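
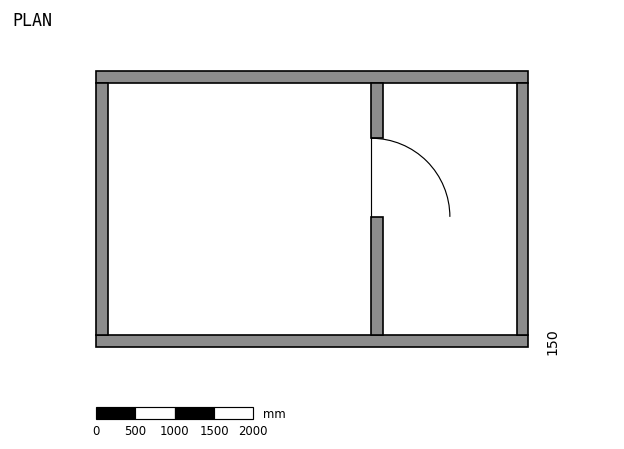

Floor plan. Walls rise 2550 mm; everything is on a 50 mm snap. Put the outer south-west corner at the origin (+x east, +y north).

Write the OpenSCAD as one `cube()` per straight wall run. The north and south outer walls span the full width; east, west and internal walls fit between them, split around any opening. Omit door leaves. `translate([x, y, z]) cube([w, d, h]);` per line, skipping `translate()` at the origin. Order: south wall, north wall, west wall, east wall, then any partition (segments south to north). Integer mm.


cube([5500, 150, 2550]);
translate([0, 3350, 0]) cube([5500, 150, 2550]);
translate([0, 150, 0]) cube([150, 3200, 2550]);
translate([5350, 150, 0]) cube([150, 3200, 2550]);
translate([3500, 150, 0]) cube([150, 1500, 2550]);
translate([3500, 2650, 0]) cube([150, 700, 2550]);


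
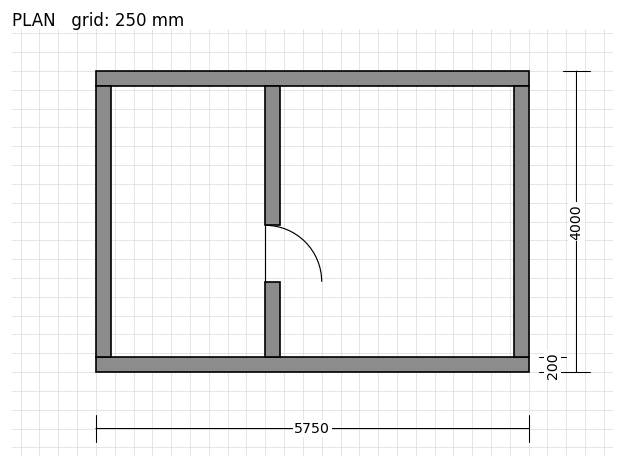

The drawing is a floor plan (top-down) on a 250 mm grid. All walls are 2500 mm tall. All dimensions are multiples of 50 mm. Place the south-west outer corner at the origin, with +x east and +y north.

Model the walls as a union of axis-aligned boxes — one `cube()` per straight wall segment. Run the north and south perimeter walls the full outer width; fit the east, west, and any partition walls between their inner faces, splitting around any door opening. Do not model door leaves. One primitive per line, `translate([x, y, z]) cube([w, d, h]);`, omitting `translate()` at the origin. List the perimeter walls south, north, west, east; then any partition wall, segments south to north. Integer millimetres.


cube([5750, 200, 2500]);
translate([0, 3800, 0]) cube([5750, 200, 2500]);
translate([0, 200, 0]) cube([200, 3600, 2500]);
translate([5550, 200, 0]) cube([200, 3600, 2500]);
translate([2250, 200, 0]) cube([200, 1000, 2500]);
translate([2250, 1950, 0]) cube([200, 1850, 2500]);


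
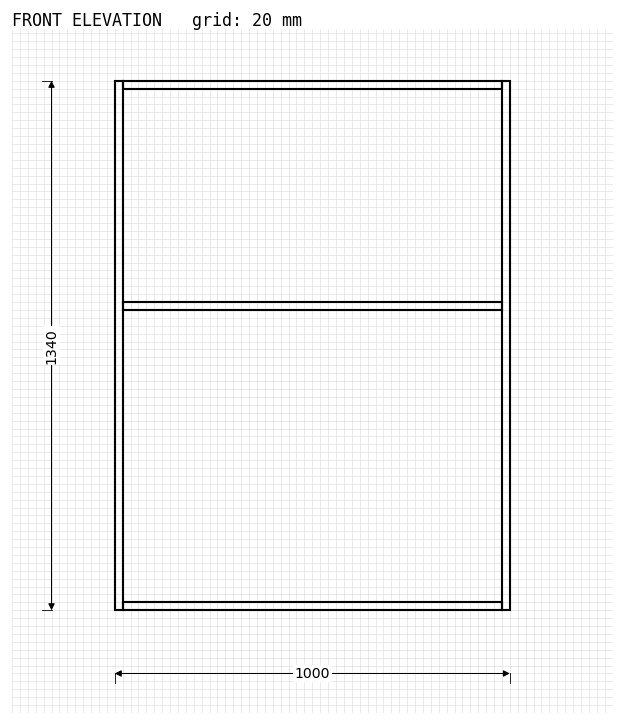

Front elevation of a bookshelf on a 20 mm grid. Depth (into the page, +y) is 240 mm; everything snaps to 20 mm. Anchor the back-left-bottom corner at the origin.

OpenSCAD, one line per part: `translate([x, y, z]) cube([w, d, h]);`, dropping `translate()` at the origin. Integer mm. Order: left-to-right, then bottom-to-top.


cube([20, 240, 1340]);
translate([20, 0, 0]) cube([960, 240, 20]);
translate([20, 0, 760]) cube([960, 240, 20]);
translate([20, 0, 1320]) cube([960, 240, 20]);
translate([980, 0, 0]) cube([20, 240, 1340]);


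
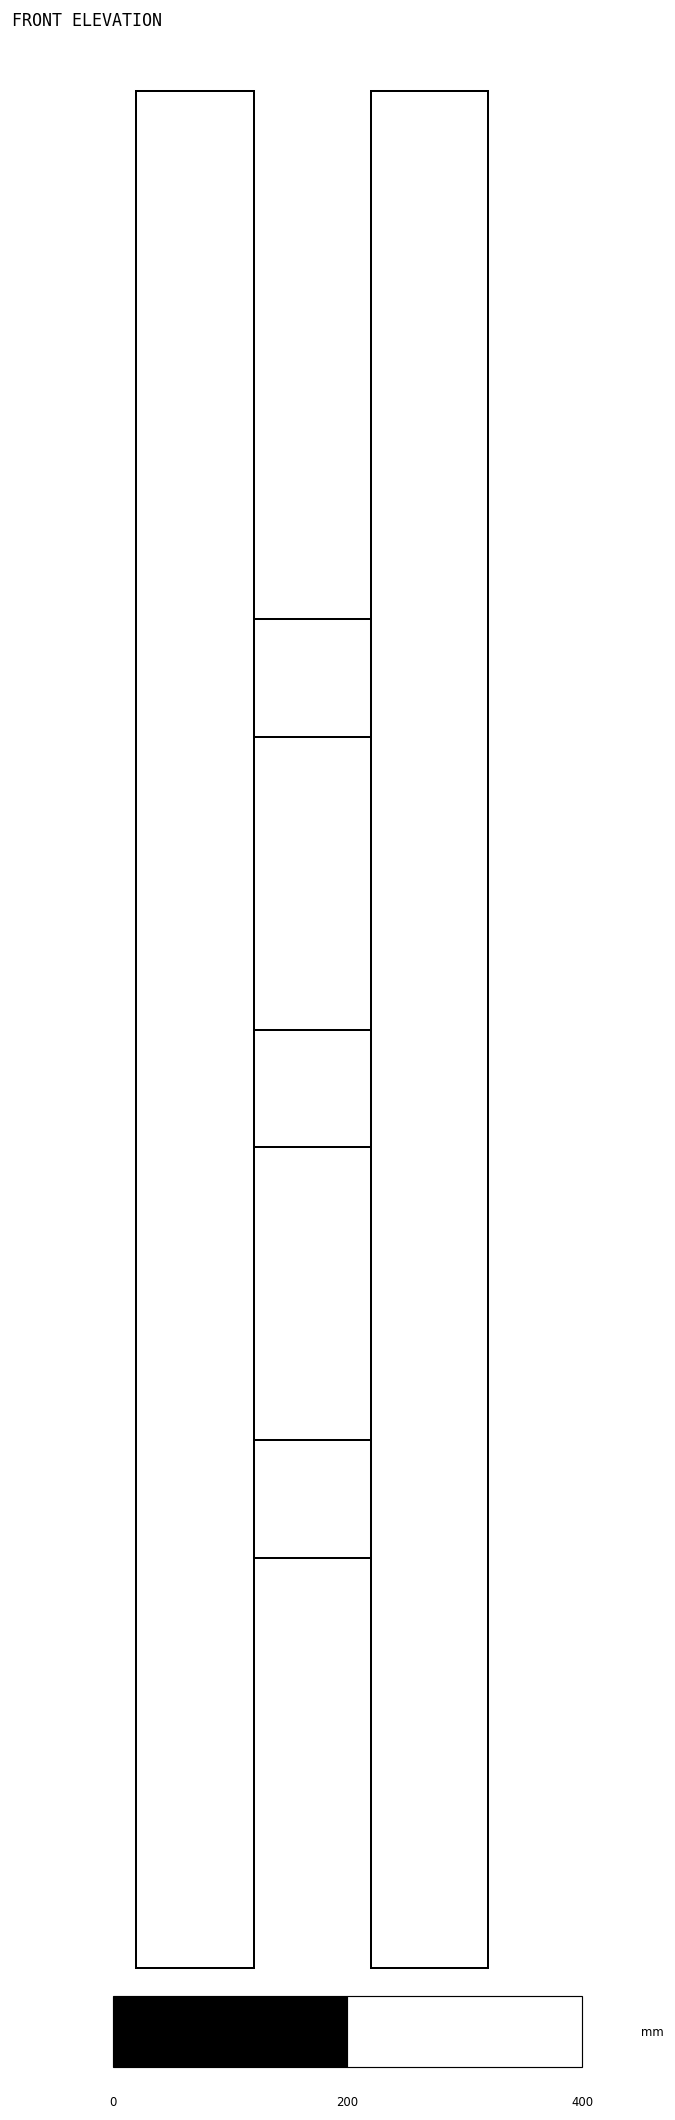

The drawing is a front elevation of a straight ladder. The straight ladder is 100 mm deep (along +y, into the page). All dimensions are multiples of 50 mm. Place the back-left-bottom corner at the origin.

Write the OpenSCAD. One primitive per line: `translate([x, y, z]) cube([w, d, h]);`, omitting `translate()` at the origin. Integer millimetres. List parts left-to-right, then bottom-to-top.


cube([100, 100, 1600]);
translate([100, 0, 350]) cube([100, 100, 100]);
translate([100, 0, 700]) cube([100, 100, 100]);
translate([100, 0, 1050]) cube([100, 100, 100]);
translate([200, 0, 0]) cube([100, 100, 1600]);


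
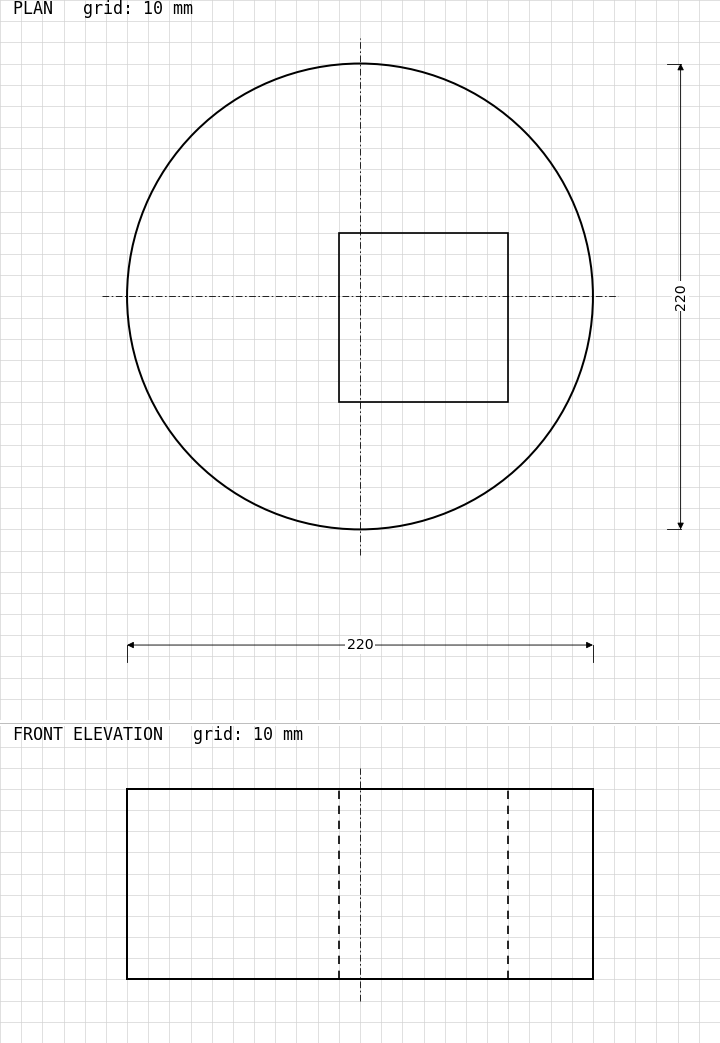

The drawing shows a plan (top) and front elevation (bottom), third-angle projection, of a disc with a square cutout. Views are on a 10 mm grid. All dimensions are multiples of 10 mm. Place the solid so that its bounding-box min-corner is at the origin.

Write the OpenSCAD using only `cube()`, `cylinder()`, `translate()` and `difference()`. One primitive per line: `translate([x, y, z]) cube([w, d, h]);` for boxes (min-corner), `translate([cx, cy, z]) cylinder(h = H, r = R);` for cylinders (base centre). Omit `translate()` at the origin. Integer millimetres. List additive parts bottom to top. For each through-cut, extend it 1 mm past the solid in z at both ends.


difference() {
  translate([110, 110, 0]) cylinder(h = 90, r = 110);
  translate([100, 60, -1]) cube([80, 80, 92]);
}


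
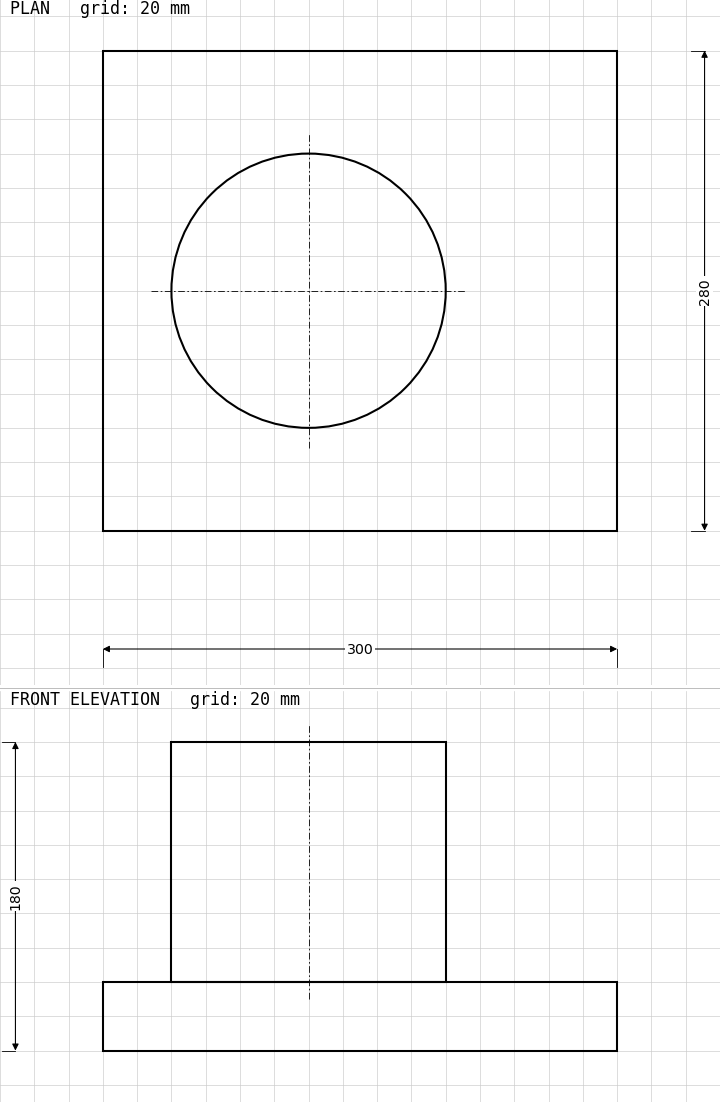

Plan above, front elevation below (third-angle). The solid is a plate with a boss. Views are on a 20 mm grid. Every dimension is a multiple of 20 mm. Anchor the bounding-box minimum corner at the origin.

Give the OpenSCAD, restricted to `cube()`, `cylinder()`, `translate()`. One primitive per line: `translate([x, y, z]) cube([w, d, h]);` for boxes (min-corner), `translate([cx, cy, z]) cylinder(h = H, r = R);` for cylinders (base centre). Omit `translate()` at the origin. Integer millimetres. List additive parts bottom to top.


cube([300, 280, 40]);
translate([120, 140, 40]) cylinder(h = 140, r = 80);


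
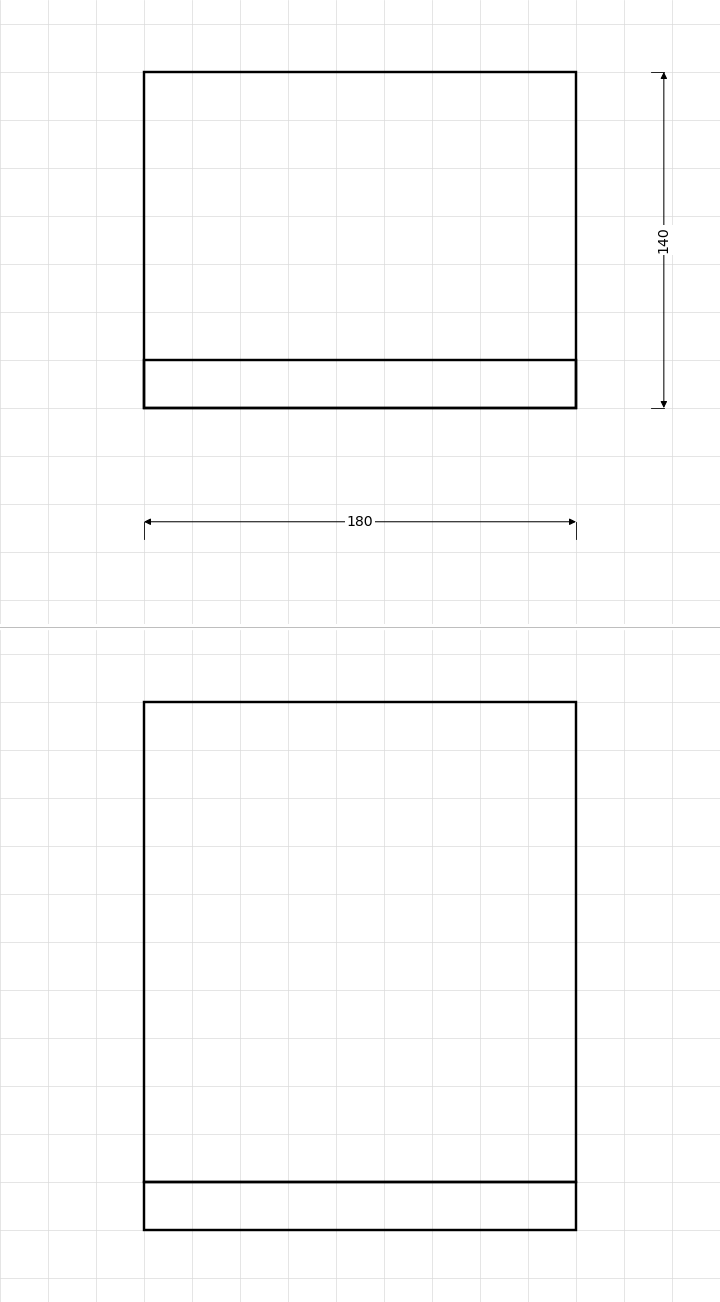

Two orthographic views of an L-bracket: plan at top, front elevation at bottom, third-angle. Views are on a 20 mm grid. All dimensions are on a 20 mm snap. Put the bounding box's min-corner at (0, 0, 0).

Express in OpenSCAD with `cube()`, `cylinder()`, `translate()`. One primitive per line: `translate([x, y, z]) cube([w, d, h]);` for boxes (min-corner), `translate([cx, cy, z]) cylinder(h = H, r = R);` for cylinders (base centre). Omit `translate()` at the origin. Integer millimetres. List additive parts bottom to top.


cube([180, 140, 20]);
translate([0, 0, 20]) cube([180, 20, 200]);


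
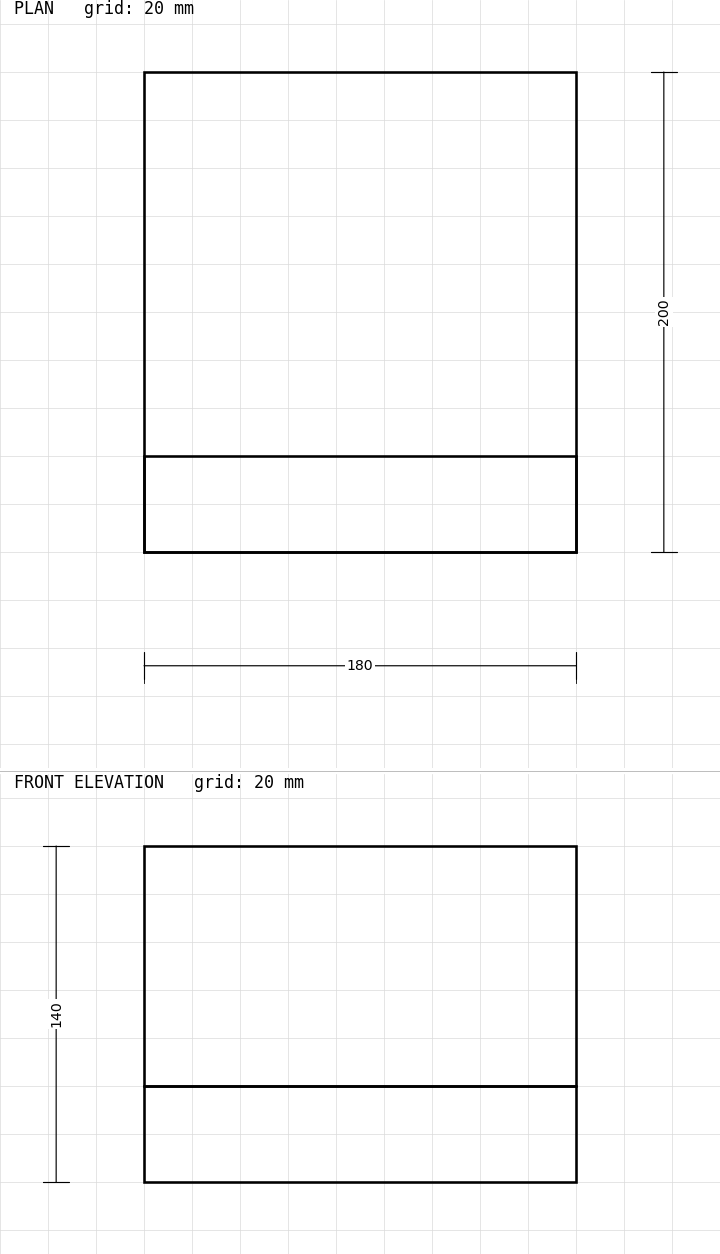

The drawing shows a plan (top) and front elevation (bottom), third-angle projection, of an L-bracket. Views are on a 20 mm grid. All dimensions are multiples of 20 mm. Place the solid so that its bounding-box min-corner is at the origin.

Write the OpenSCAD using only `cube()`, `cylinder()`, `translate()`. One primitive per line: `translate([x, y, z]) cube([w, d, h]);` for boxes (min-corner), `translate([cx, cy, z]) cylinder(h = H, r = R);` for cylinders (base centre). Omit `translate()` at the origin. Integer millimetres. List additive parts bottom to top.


cube([180, 200, 40]);
translate([0, 0, 40]) cube([180, 40, 100]);


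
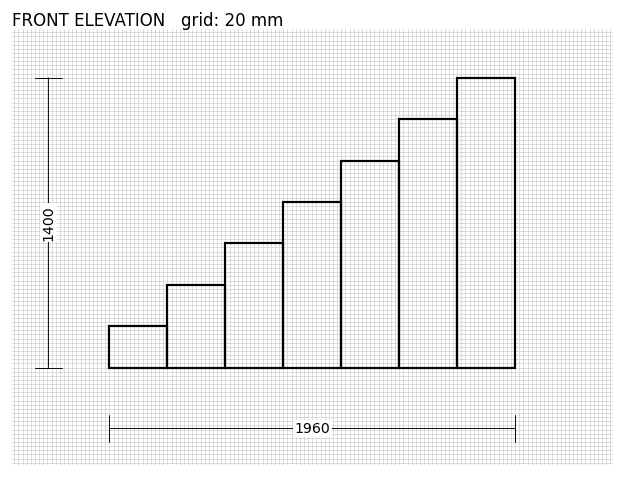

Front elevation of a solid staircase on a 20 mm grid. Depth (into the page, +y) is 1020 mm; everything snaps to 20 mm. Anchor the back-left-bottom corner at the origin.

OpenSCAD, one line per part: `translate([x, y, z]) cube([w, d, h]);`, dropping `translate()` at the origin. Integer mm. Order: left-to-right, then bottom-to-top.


cube([280, 1020, 200]);
translate([280, 0, 0]) cube([280, 1020, 400]);
translate([560, 0, 0]) cube([280, 1020, 600]);
translate([840, 0, 0]) cube([280, 1020, 800]);
translate([1120, 0, 0]) cube([280, 1020, 1000]);
translate([1400, 0, 0]) cube([280, 1020, 1200]);
translate([1680, 0, 0]) cube([280, 1020, 1400]);


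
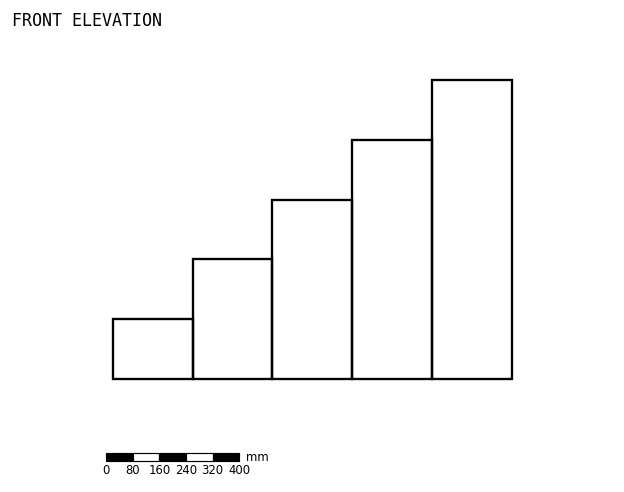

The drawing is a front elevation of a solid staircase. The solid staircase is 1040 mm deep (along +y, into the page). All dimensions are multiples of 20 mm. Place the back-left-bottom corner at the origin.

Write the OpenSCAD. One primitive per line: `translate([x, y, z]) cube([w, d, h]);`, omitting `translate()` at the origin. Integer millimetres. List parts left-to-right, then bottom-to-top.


cube([240, 1040, 180]);
translate([240, 0, 0]) cube([240, 1040, 360]);
translate([480, 0, 0]) cube([240, 1040, 540]);
translate([720, 0, 0]) cube([240, 1040, 720]);
translate([960, 0, 0]) cube([240, 1040, 900]);


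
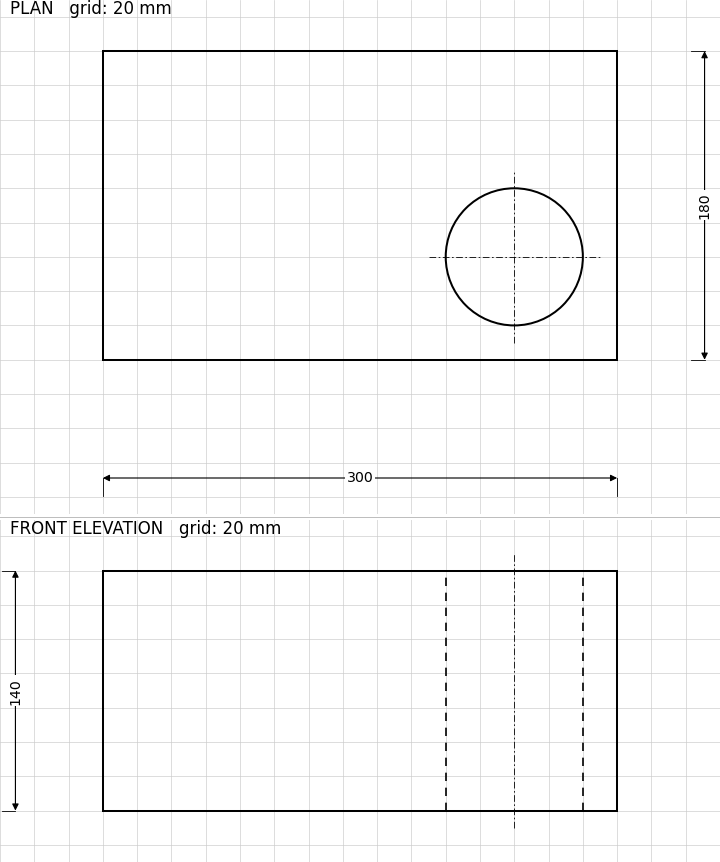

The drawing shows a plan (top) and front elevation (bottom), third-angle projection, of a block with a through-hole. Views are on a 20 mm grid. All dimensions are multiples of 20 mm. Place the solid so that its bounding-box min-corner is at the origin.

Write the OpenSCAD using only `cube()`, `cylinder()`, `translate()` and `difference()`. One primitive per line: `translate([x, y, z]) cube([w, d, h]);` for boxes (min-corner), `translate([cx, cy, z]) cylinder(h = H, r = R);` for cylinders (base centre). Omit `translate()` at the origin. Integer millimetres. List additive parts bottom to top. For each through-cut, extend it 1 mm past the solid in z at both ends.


difference() {
  cube([300, 180, 140]);
  translate([240, 60, -1]) cylinder(h = 142, r = 40);
}


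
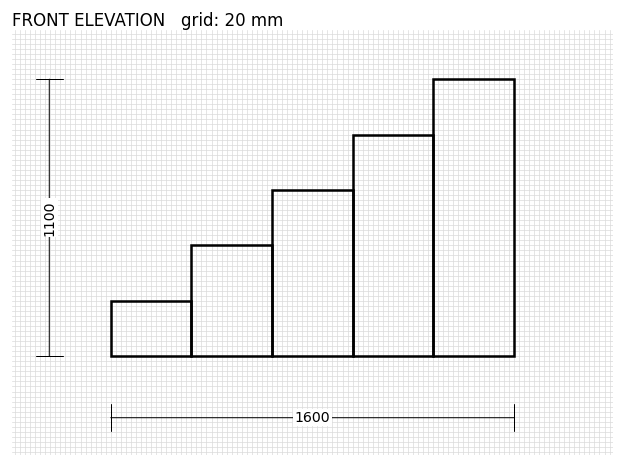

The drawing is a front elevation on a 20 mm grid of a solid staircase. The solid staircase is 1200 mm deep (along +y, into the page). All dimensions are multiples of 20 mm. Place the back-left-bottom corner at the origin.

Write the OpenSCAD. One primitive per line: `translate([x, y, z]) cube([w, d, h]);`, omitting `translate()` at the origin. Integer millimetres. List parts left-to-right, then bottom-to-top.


cube([320, 1200, 220]);
translate([320, 0, 0]) cube([320, 1200, 440]);
translate([640, 0, 0]) cube([320, 1200, 660]);
translate([960, 0, 0]) cube([320, 1200, 880]);
translate([1280, 0, 0]) cube([320, 1200, 1100]);


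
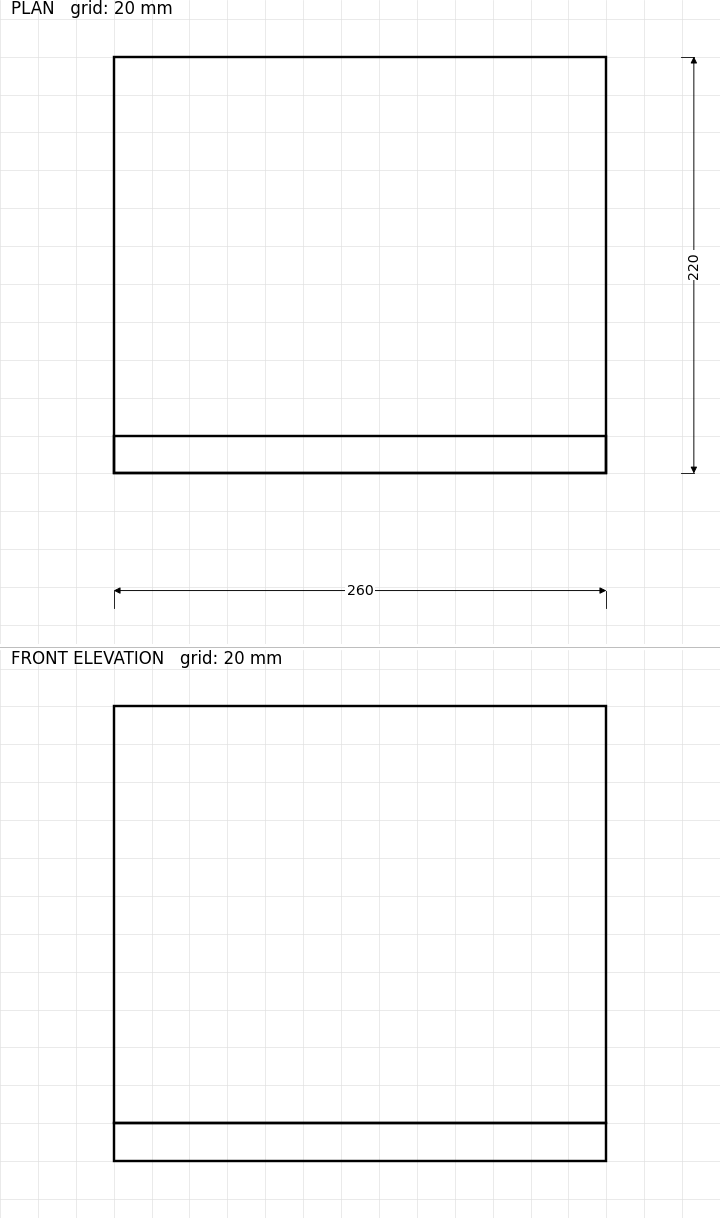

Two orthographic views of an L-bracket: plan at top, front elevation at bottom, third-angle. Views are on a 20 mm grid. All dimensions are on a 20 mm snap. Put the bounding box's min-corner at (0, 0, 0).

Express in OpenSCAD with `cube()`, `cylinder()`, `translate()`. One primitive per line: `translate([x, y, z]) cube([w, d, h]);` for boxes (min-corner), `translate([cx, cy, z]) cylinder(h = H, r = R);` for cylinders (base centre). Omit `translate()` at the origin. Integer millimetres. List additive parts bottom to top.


cube([260, 220, 20]);
translate([0, 0, 20]) cube([260, 20, 220]);


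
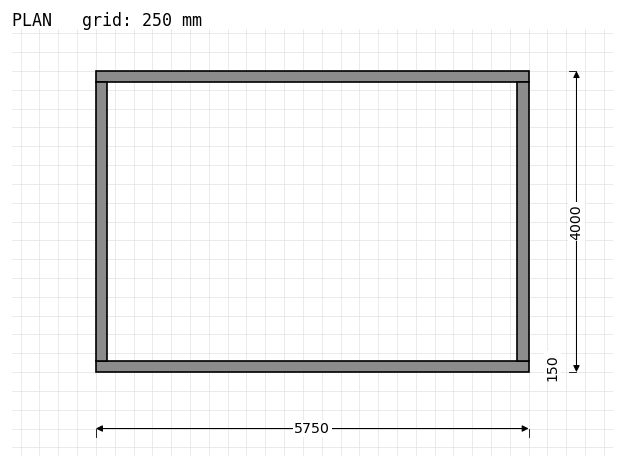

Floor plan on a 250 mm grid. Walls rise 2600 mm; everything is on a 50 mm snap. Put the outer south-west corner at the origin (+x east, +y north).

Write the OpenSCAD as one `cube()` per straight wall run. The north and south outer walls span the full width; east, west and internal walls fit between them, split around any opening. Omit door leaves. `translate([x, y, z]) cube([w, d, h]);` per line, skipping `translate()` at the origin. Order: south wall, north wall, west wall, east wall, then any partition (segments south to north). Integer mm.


cube([5750, 150, 2600]);
translate([0, 3850, 0]) cube([5750, 150, 2600]);
translate([0, 150, 0]) cube([150, 3700, 2600]);
translate([5600, 150, 0]) cube([150, 3700, 2600]);


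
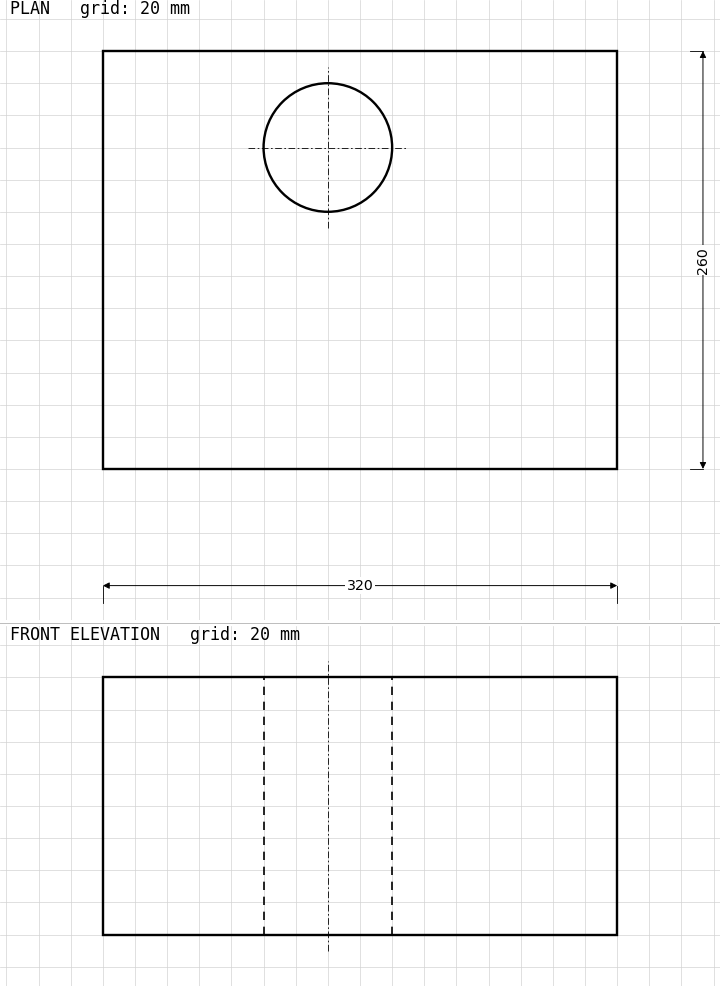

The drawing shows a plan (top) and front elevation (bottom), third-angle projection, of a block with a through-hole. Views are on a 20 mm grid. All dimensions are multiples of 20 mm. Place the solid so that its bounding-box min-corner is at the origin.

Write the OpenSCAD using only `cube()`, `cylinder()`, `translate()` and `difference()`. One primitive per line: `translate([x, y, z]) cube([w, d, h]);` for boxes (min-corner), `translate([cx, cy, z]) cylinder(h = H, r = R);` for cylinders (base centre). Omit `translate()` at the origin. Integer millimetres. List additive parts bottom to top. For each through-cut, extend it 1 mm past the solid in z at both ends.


difference() {
  cube([320, 260, 160]);
  translate([140, 200, -1]) cylinder(h = 162, r = 40);
}


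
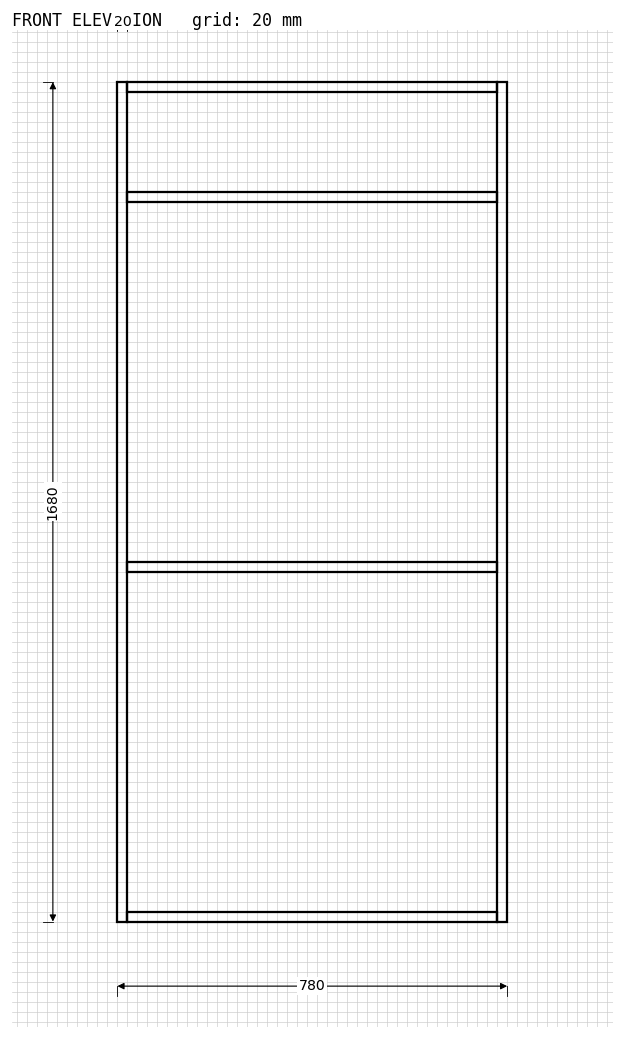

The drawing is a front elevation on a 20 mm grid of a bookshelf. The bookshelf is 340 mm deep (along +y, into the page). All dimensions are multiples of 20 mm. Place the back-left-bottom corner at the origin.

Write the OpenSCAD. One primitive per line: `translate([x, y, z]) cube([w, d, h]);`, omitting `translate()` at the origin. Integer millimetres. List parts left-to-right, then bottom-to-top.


cube([20, 340, 1680]);
translate([20, 0, 0]) cube([740, 340, 20]);
translate([20, 0, 700]) cube([740, 340, 20]);
translate([20, 0, 1440]) cube([740, 340, 20]);
translate([20, 0, 1660]) cube([740, 340, 20]);
translate([760, 0, 0]) cube([20, 340, 1680]);


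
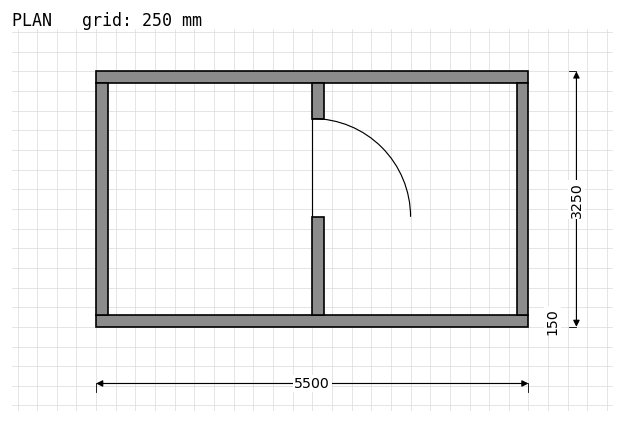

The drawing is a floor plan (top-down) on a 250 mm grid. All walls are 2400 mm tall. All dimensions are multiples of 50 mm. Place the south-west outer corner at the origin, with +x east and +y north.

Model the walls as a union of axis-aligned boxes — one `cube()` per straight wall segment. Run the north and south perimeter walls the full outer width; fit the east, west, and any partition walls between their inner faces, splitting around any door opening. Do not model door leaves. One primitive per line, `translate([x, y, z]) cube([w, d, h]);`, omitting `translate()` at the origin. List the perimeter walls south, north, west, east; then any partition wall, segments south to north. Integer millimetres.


cube([5500, 150, 2400]);
translate([0, 3100, 0]) cube([5500, 150, 2400]);
translate([0, 150, 0]) cube([150, 2950, 2400]);
translate([5350, 150, 0]) cube([150, 2950, 2400]);
translate([2750, 150, 0]) cube([150, 1250, 2400]);
translate([2750, 2650, 0]) cube([150, 450, 2400]);


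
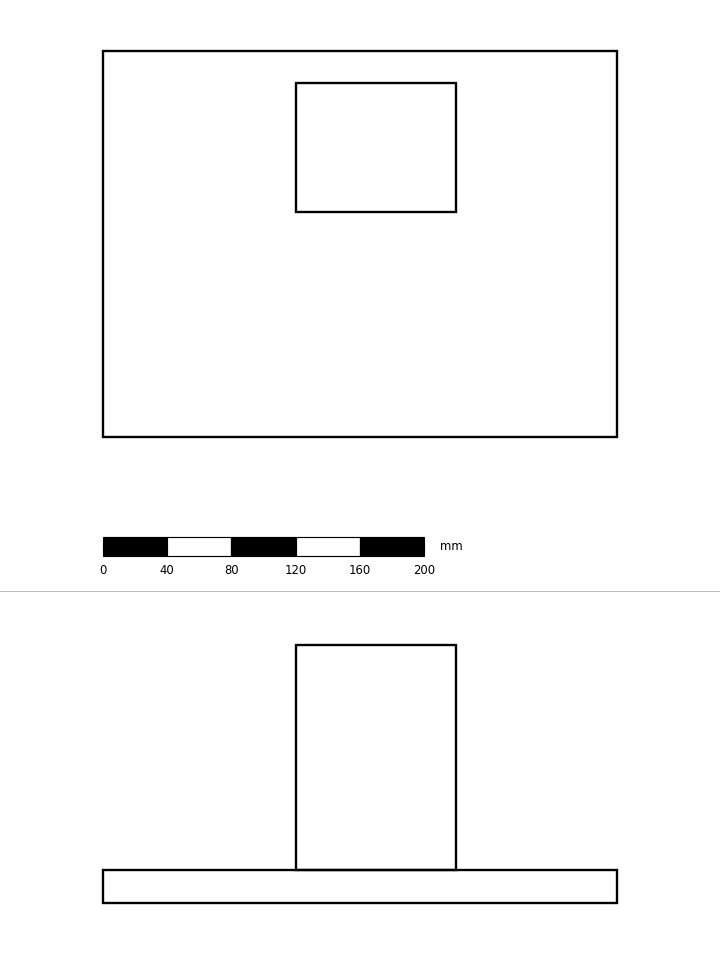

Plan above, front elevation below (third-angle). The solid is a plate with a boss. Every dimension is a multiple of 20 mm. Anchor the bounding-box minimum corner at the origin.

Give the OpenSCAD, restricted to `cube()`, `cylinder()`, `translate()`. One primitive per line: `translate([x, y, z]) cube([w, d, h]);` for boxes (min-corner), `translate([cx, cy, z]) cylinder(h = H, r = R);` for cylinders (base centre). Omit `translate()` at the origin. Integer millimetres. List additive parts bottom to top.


cube([320, 240, 20]);
translate([120, 140, 20]) cube([100, 80, 140]);


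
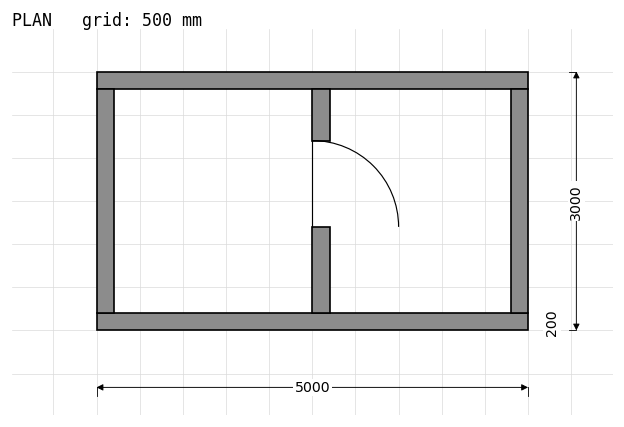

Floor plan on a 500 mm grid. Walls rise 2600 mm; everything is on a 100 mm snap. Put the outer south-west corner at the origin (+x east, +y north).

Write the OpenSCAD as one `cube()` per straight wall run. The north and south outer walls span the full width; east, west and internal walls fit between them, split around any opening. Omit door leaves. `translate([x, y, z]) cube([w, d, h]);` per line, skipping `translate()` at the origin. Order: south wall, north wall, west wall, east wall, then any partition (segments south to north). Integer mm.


cube([5000, 200, 2600]);
translate([0, 2800, 0]) cube([5000, 200, 2600]);
translate([0, 200, 0]) cube([200, 2600, 2600]);
translate([4800, 200, 0]) cube([200, 2600, 2600]);
translate([2500, 200, 0]) cube([200, 1000, 2600]);
translate([2500, 2200, 0]) cube([200, 600, 2600]);


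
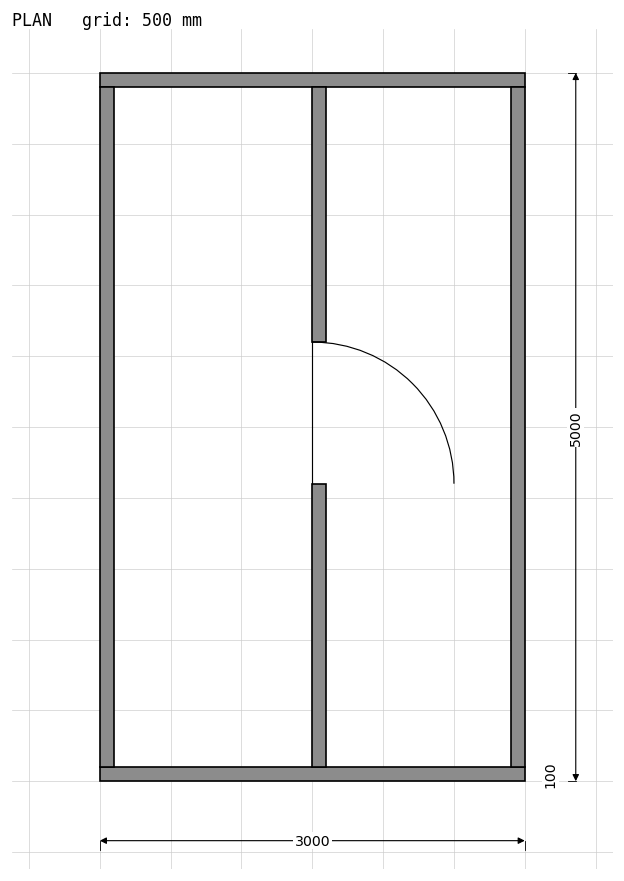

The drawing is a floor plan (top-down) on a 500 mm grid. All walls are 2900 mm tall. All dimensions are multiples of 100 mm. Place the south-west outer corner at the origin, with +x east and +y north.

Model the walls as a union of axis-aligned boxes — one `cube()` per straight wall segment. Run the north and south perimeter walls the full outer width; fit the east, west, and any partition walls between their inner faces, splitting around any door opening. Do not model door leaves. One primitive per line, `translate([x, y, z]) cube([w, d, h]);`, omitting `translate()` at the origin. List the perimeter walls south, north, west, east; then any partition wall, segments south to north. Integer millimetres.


cube([3000, 100, 2900]);
translate([0, 4900, 0]) cube([3000, 100, 2900]);
translate([0, 100, 0]) cube([100, 4800, 2900]);
translate([2900, 100, 0]) cube([100, 4800, 2900]);
translate([1500, 100, 0]) cube([100, 2000, 2900]);
translate([1500, 3100, 0]) cube([100, 1800, 2900]);


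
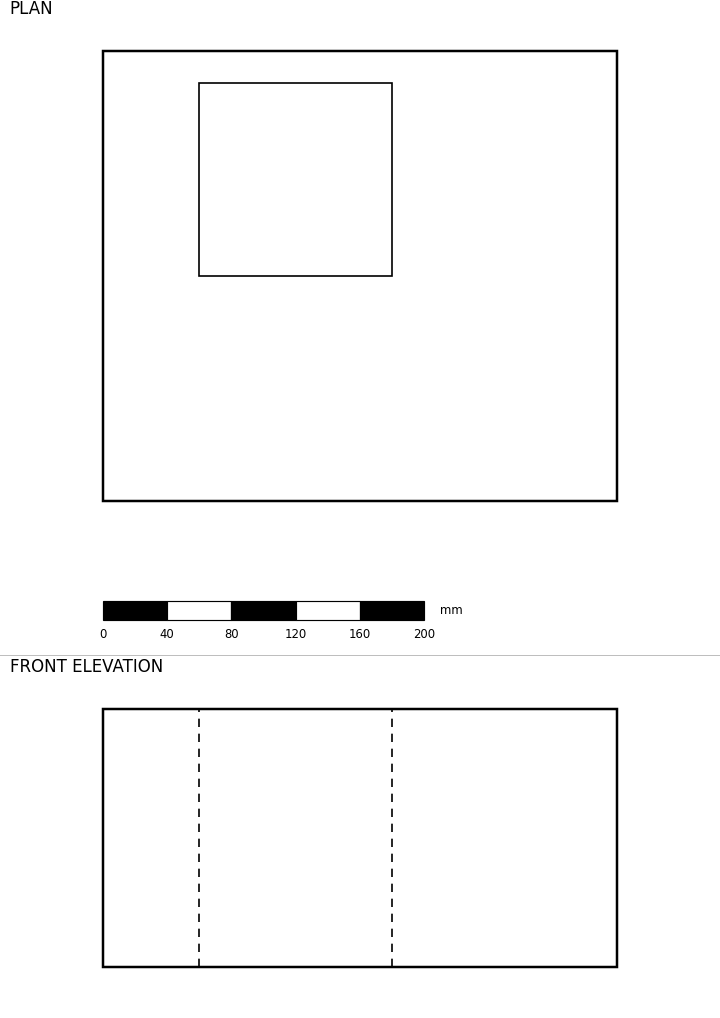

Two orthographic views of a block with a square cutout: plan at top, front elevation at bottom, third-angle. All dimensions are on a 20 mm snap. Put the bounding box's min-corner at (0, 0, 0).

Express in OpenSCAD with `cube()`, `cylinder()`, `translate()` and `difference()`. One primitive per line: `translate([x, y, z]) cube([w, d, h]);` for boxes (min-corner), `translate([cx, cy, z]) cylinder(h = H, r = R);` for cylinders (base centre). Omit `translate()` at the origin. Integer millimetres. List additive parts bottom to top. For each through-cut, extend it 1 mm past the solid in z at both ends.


difference() {
  cube([320, 280, 160]);
  translate([60, 140, -1]) cube([120, 120, 162]);
}


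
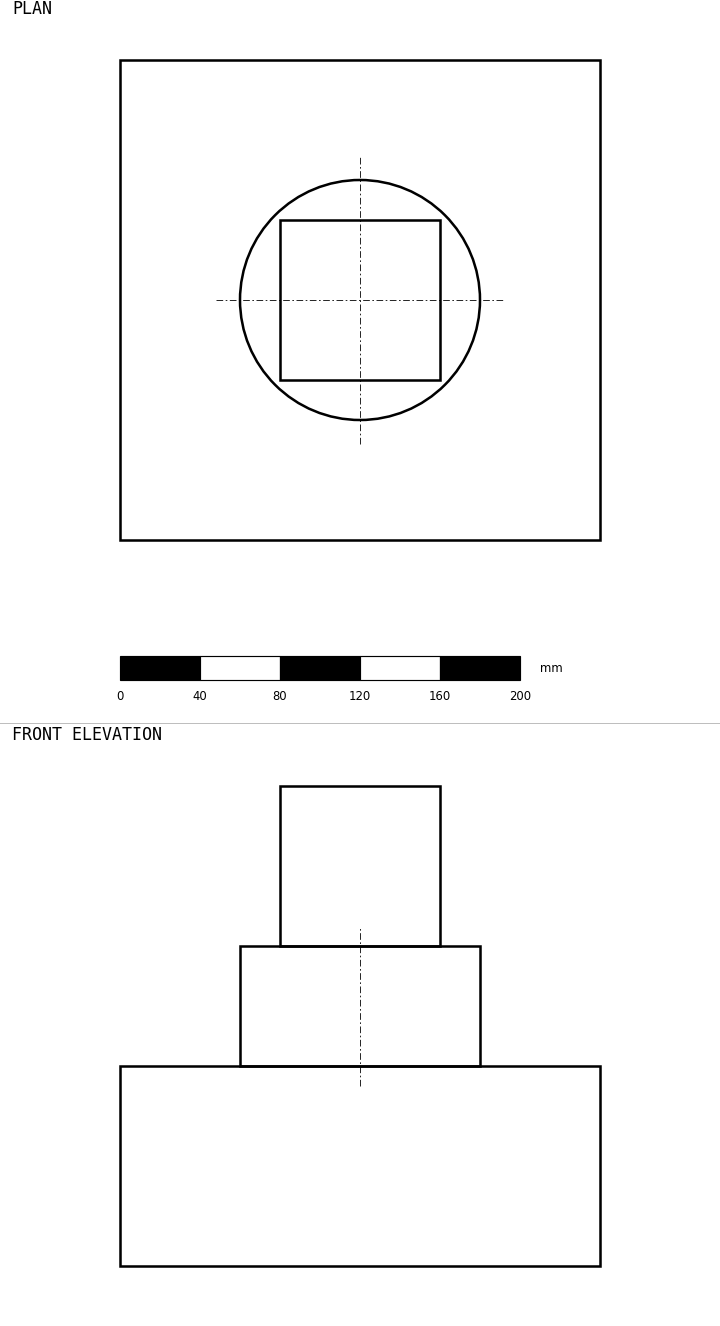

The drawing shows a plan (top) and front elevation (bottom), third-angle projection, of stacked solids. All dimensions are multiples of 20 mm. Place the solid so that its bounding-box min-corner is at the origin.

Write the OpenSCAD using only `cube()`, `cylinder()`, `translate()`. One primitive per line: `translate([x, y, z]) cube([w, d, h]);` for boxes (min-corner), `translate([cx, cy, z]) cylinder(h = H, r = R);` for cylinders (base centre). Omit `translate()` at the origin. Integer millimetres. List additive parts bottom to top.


cube([240, 240, 100]);
translate([120, 120, 100]) cylinder(h = 60, r = 60);
translate([80, 80, 160]) cube([80, 80, 80]);


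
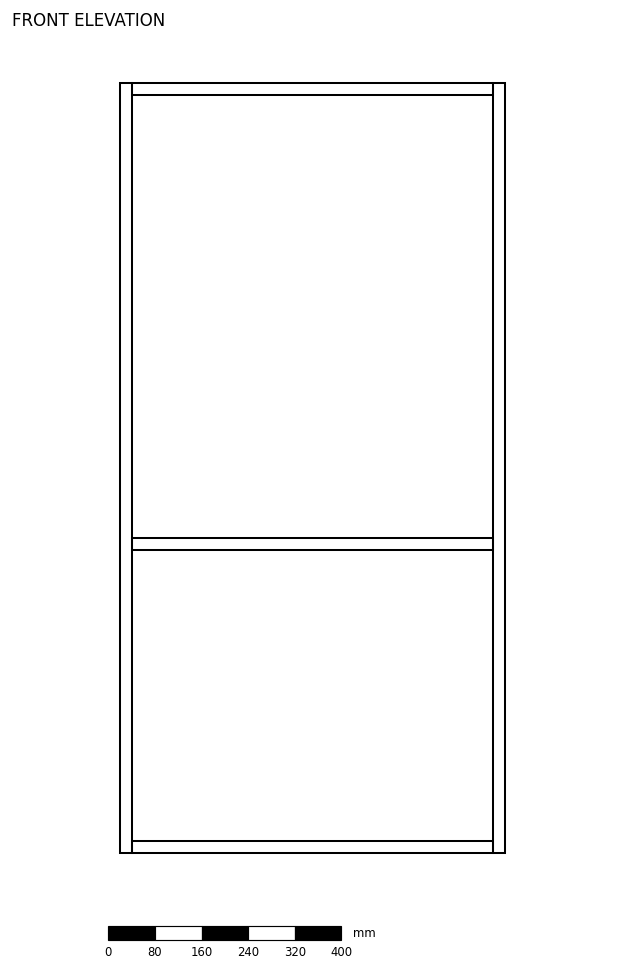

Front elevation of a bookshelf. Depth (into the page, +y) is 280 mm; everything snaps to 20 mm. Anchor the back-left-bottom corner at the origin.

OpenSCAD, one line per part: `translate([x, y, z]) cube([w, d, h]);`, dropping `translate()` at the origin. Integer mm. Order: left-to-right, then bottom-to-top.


cube([20, 280, 1320]);
translate([20, 0, 0]) cube([620, 280, 20]);
translate([20, 0, 520]) cube([620, 280, 20]);
translate([20, 0, 1300]) cube([620, 280, 20]);
translate([640, 0, 0]) cube([20, 280, 1320]);


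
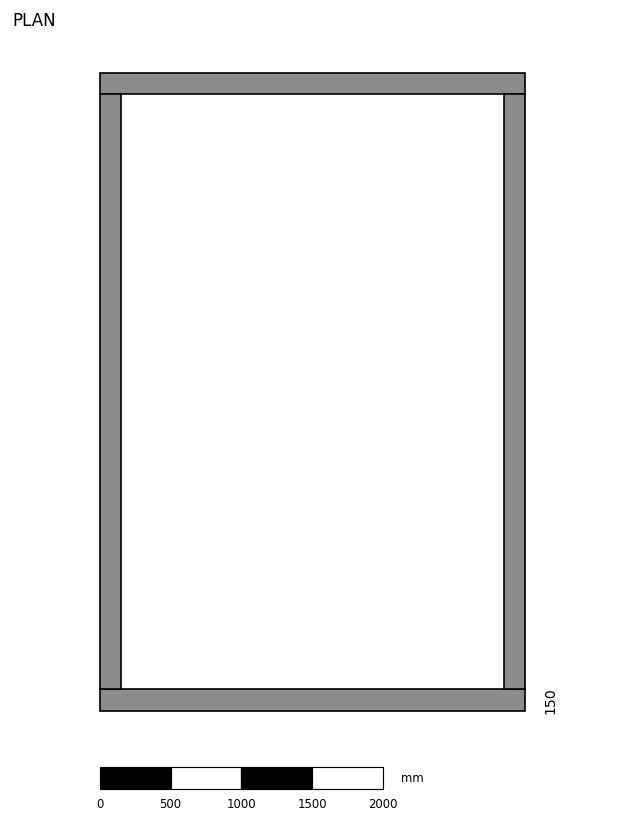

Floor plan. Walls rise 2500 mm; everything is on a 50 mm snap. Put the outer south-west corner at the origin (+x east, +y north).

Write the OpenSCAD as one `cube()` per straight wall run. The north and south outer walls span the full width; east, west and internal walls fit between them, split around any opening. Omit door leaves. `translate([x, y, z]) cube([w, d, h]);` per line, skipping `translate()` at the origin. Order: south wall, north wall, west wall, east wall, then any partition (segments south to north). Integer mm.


cube([3000, 150, 2500]);
translate([0, 4350, 0]) cube([3000, 150, 2500]);
translate([0, 150, 0]) cube([150, 4200, 2500]);
translate([2850, 150, 0]) cube([150, 4200, 2500]);


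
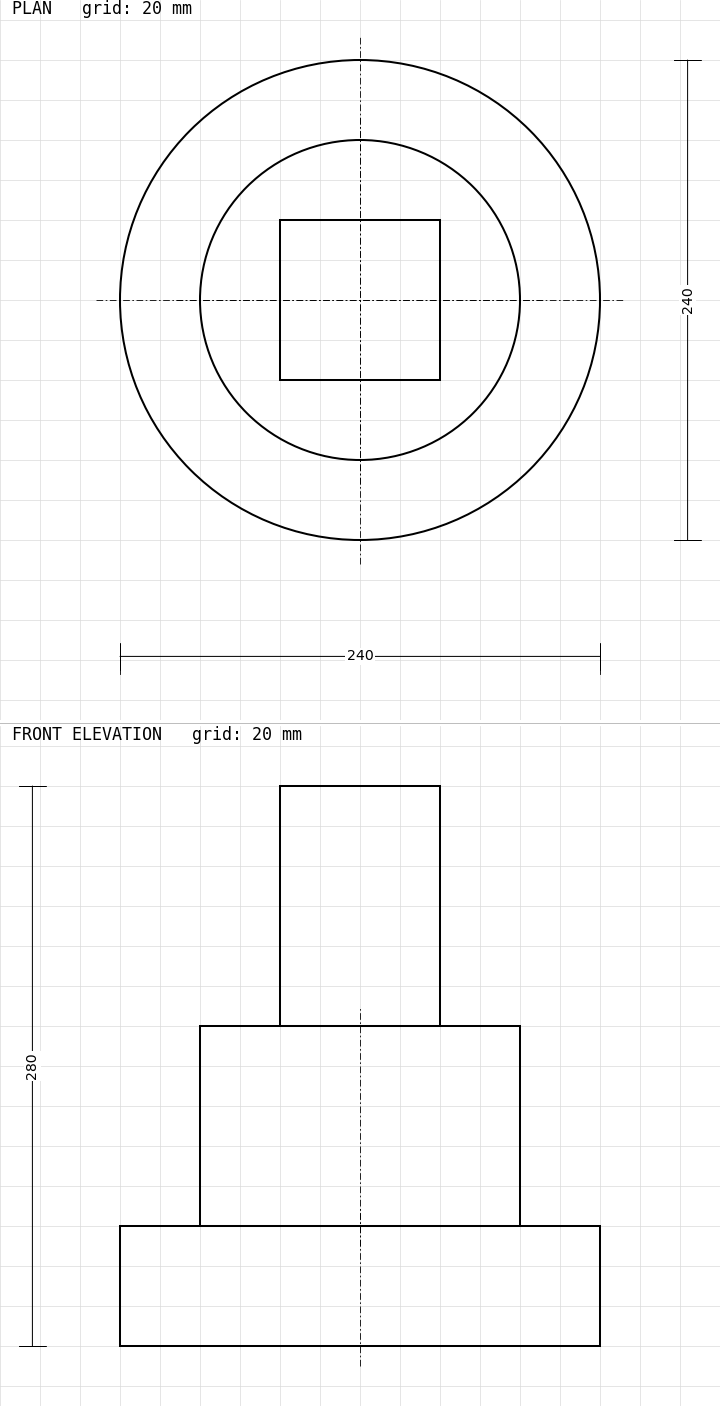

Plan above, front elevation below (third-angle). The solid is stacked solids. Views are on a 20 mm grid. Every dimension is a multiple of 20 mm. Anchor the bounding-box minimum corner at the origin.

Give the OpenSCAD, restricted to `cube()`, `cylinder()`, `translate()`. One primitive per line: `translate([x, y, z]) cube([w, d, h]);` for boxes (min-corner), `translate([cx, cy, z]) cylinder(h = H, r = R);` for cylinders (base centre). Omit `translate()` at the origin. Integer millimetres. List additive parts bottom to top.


translate([120, 120, 0]) cylinder(h = 60, r = 120);
translate([120, 120, 60]) cylinder(h = 100, r = 80);
translate([80, 80, 160]) cube([80, 80, 120]);


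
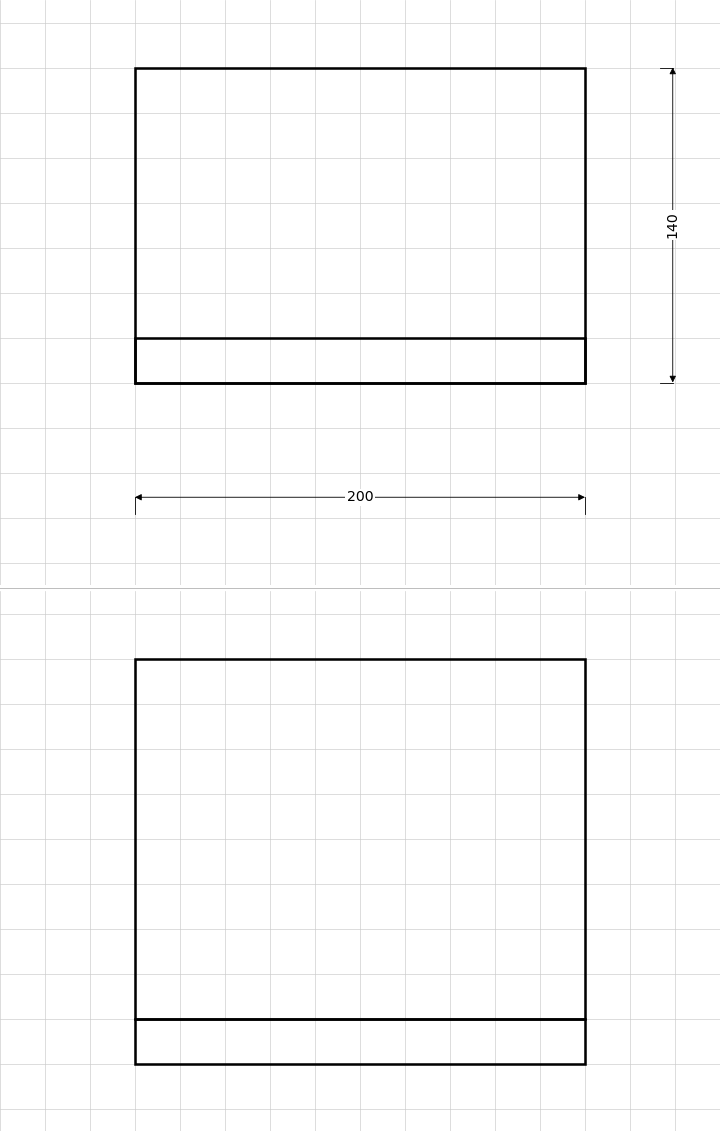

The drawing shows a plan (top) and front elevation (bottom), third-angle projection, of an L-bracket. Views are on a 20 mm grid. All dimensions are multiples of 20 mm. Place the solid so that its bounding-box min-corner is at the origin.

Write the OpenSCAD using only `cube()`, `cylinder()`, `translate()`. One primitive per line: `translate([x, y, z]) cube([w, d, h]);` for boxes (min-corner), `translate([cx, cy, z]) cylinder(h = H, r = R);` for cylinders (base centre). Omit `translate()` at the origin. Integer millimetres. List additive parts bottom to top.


cube([200, 140, 20]);
translate([0, 0, 20]) cube([200, 20, 160]);


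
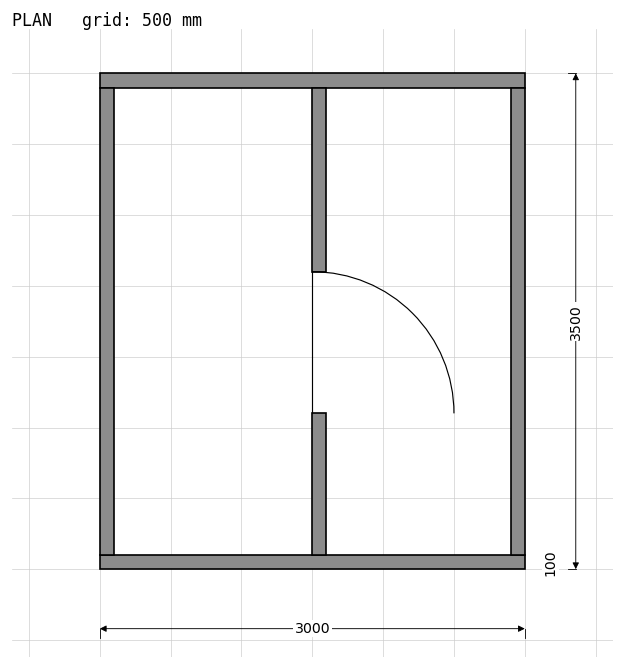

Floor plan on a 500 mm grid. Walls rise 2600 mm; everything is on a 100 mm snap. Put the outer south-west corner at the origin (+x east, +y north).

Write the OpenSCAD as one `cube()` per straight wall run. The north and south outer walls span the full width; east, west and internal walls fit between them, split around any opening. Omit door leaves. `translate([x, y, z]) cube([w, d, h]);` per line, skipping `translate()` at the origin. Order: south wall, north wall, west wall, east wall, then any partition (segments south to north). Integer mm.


cube([3000, 100, 2600]);
translate([0, 3400, 0]) cube([3000, 100, 2600]);
translate([0, 100, 0]) cube([100, 3300, 2600]);
translate([2900, 100, 0]) cube([100, 3300, 2600]);
translate([1500, 100, 0]) cube([100, 1000, 2600]);
translate([1500, 2100, 0]) cube([100, 1300, 2600]);


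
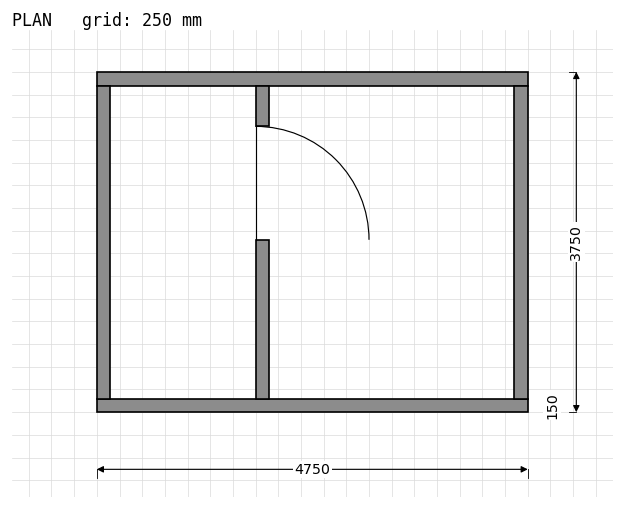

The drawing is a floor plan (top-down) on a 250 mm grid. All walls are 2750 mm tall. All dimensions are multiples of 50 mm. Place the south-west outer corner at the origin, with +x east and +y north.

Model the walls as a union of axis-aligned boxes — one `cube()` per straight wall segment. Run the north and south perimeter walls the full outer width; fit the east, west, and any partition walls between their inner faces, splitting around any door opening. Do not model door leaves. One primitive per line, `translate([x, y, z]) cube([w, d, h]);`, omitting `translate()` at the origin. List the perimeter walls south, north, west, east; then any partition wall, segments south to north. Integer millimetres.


cube([4750, 150, 2750]);
translate([0, 3600, 0]) cube([4750, 150, 2750]);
translate([0, 150, 0]) cube([150, 3450, 2750]);
translate([4600, 150, 0]) cube([150, 3450, 2750]);
translate([1750, 150, 0]) cube([150, 1750, 2750]);
translate([1750, 3150, 0]) cube([150, 450, 2750]);


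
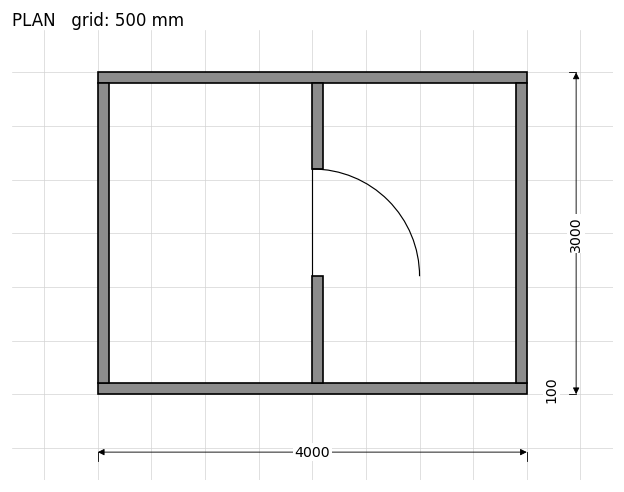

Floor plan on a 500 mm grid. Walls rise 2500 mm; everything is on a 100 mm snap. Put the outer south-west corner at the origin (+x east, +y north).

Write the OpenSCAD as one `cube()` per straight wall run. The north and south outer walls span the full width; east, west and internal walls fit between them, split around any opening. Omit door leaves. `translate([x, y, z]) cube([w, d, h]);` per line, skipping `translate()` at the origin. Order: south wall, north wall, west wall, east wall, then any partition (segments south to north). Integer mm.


cube([4000, 100, 2500]);
translate([0, 2900, 0]) cube([4000, 100, 2500]);
translate([0, 100, 0]) cube([100, 2800, 2500]);
translate([3900, 100, 0]) cube([100, 2800, 2500]);
translate([2000, 100, 0]) cube([100, 1000, 2500]);
translate([2000, 2100, 0]) cube([100, 800, 2500]);


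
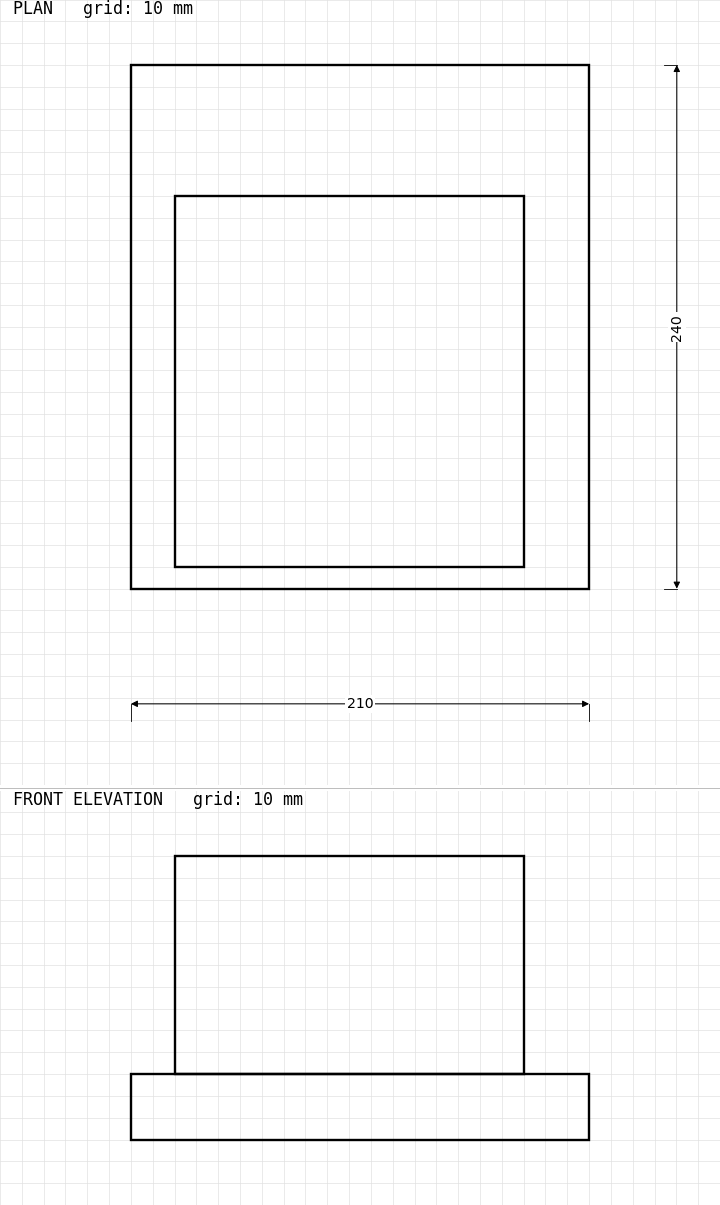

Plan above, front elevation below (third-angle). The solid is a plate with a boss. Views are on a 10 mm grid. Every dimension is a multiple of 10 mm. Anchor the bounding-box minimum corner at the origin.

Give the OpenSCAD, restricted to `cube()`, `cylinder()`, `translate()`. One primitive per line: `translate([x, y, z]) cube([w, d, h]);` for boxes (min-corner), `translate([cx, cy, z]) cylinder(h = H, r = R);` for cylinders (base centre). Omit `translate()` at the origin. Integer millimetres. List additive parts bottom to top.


cube([210, 240, 30]);
translate([20, 10, 30]) cube([160, 170, 100]);


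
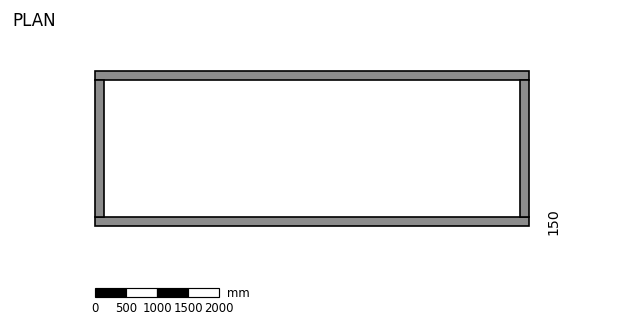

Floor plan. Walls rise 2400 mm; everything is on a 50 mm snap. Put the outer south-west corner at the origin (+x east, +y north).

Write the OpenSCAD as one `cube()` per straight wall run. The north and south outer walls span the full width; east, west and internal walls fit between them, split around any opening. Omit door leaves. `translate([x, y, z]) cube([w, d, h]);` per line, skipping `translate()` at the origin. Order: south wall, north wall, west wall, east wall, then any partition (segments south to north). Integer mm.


cube([7000, 150, 2400]);
translate([0, 2350, 0]) cube([7000, 150, 2400]);
translate([0, 150, 0]) cube([150, 2200, 2400]);
translate([6850, 150, 0]) cube([150, 2200, 2400]);


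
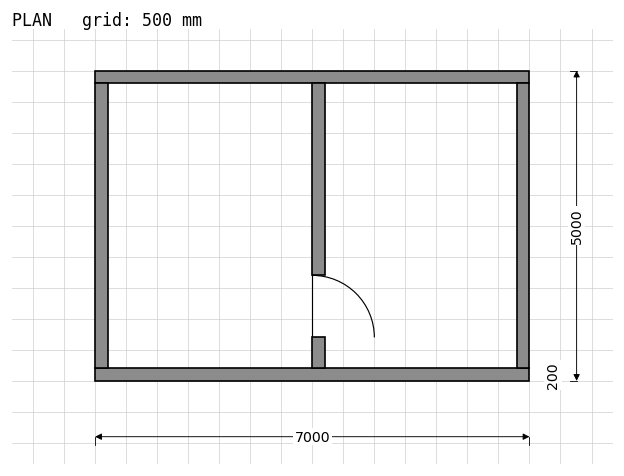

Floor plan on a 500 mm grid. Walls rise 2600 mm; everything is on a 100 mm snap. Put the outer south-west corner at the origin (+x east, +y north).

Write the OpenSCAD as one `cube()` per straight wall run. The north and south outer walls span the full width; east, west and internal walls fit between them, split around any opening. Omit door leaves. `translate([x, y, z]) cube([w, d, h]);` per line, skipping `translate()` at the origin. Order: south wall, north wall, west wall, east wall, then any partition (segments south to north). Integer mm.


cube([7000, 200, 2600]);
translate([0, 4800, 0]) cube([7000, 200, 2600]);
translate([0, 200, 0]) cube([200, 4600, 2600]);
translate([6800, 200, 0]) cube([200, 4600, 2600]);
translate([3500, 200, 0]) cube([200, 500, 2600]);
translate([3500, 1700, 0]) cube([200, 3100, 2600]);


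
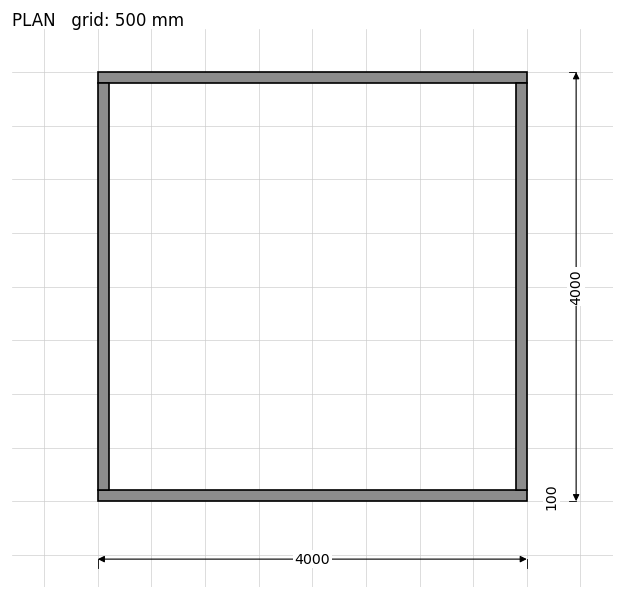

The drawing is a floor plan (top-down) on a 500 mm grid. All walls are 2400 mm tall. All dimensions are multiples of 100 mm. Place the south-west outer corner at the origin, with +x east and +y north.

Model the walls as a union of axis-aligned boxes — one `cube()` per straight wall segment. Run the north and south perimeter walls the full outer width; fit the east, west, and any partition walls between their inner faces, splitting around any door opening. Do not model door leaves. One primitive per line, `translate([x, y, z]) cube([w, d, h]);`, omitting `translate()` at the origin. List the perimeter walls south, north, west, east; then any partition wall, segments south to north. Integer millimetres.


cube([4000, 100, 2400]);
translate([0, 3900, 0]) cube([4000, 100, 2400]);
translate([0, 100, 0]) cube([100, 3800, 2400]);
translate([3900, 100, 0]) cube([100, 3800, 2400]);


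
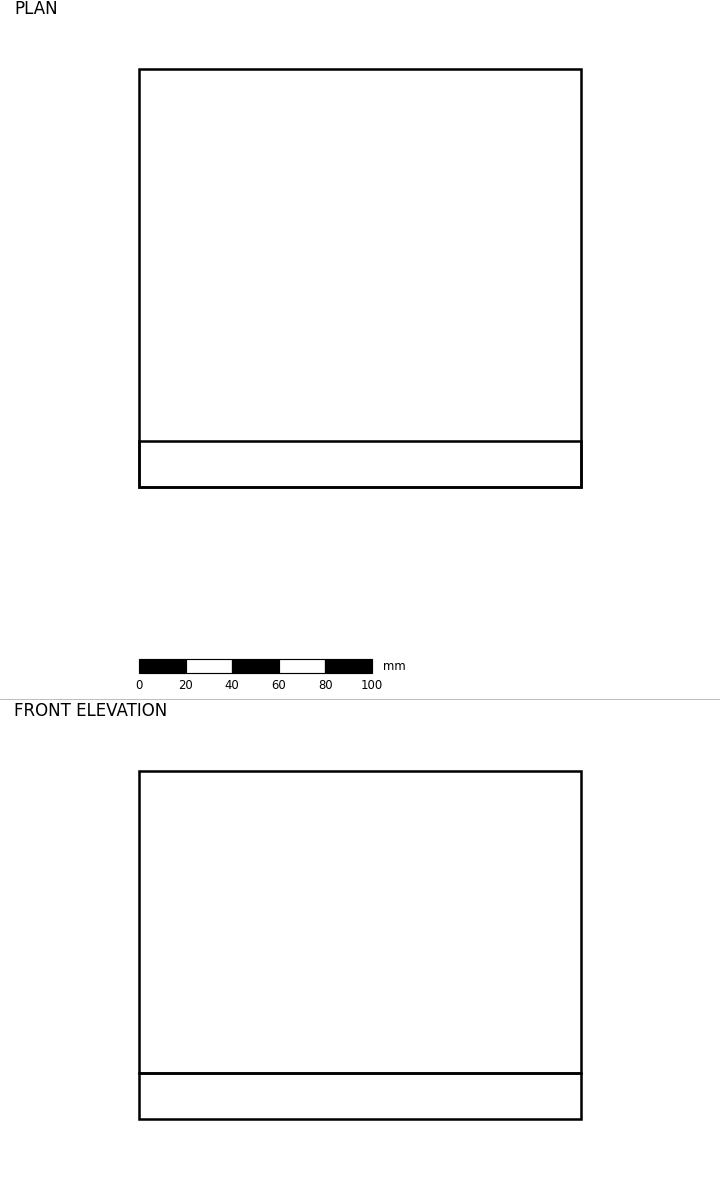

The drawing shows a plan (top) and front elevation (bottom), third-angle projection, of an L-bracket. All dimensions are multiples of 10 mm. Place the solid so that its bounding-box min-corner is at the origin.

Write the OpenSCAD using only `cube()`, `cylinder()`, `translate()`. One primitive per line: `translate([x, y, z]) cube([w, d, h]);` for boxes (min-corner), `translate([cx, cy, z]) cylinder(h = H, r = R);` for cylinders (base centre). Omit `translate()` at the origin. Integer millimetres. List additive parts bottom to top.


cube([190, 180, 20]);
translate([0, 0, 20]) cube([190, 20, 130]);


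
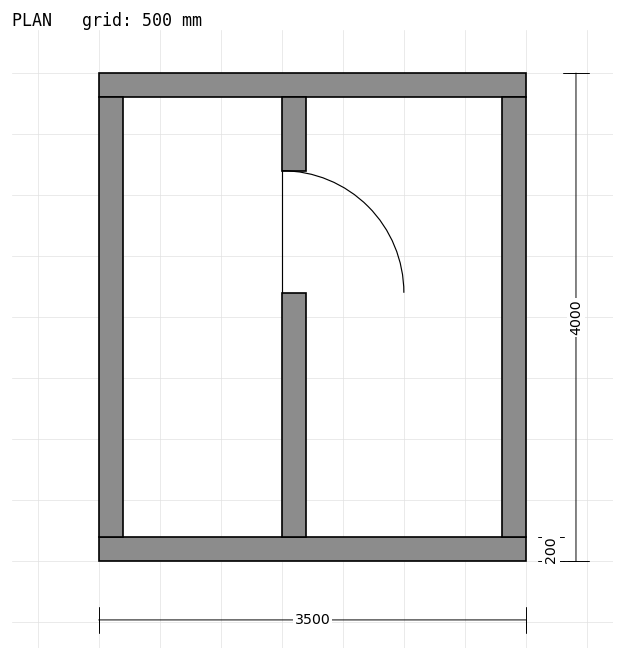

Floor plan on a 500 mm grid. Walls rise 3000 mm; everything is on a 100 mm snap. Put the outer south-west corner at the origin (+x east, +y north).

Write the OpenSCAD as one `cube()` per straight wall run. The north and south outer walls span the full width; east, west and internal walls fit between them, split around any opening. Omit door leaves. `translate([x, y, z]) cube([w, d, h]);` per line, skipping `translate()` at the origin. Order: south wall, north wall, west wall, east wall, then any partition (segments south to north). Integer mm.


cube([3500, 200, 3000]);
translate([0, 3800, 0]) cube([3500, 200, 3000]);
translate([0, 200, 0]) cube([200, 3600, 3000]);
translate([3300, 200, 0]) cube([200, 3600, 3000]);
translate([1500, 200, 0]) cube([200, 2000, 3000]);
translate([1500, 3200, 0]) cube([200, 600, 3000]);


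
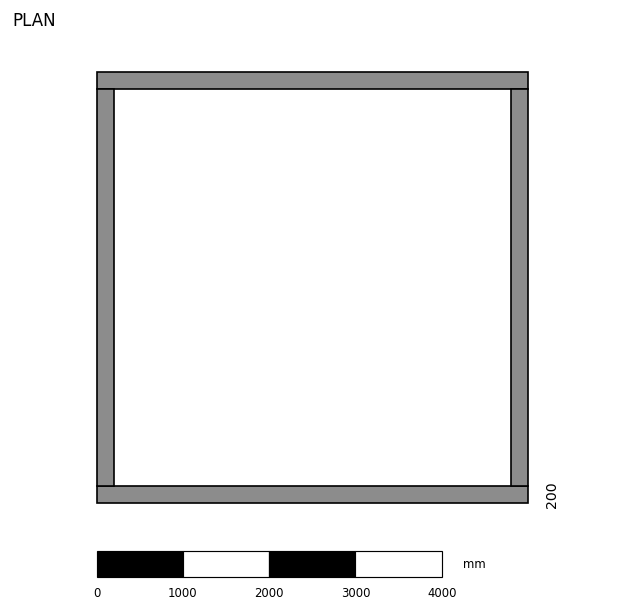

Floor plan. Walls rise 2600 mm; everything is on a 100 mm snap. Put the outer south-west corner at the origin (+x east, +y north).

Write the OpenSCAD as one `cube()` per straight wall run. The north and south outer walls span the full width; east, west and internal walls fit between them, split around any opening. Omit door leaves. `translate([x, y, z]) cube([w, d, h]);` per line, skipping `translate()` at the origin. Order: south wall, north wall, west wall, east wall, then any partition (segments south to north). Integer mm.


cube([5000, 200, 2600]);
translate([0, 4800, 0]) cube([5000, 200, 2600]);
translate([0, 200, 0]) cube([200, 4600, 2600]);
translate([4800, 200, 0]) cube([200, 4600, 2600]);


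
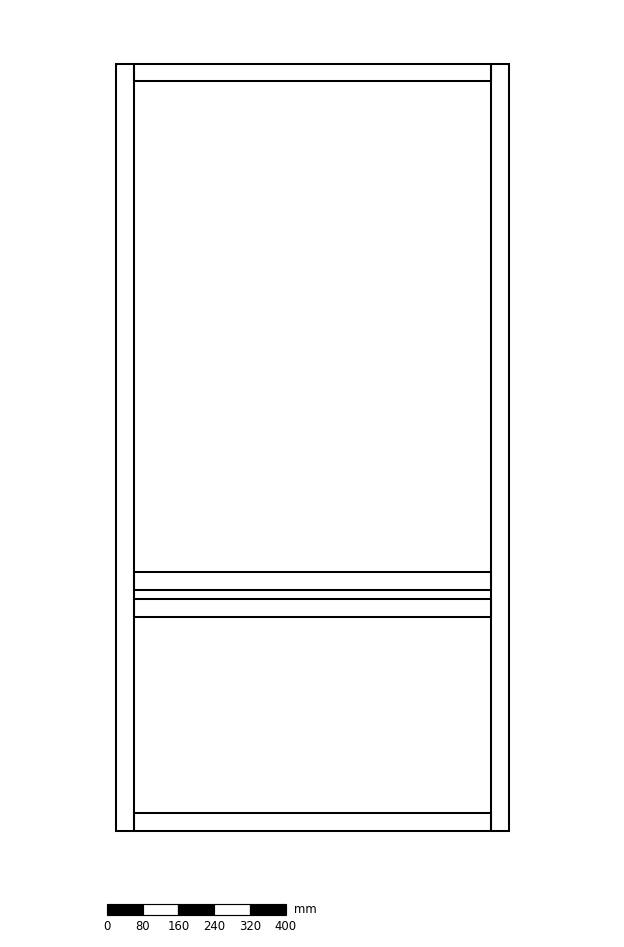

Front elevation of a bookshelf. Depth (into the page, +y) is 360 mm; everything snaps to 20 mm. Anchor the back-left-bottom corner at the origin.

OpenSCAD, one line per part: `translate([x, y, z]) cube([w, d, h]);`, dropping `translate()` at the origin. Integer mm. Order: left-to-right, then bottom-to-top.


cube([40, 360, 1720]);
translate([40, 0, 0]) cube([800, 360, 40]);
translate([40, 0, 480]) cube([800, 360, 40]);
translate([40, 0, 540]) cube([800, 360, 40]);
translate([40, 0, 1680]) cube([800, 360, 40]);
translate([840, 0, 0]) cube([40, 360, 1720]);
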